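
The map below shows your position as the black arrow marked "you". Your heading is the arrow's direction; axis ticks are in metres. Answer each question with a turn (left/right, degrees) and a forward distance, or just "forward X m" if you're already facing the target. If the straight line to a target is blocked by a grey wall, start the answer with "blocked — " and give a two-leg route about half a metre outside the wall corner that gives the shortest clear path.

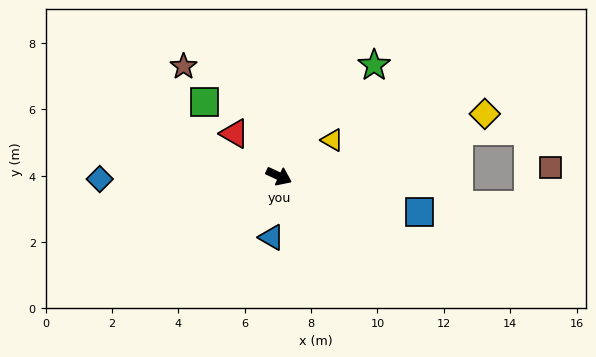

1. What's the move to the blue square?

turn left 11°, forward 4.4 m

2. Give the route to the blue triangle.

turn right 72°, forward 1.9 m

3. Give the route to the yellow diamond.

turn left 42°, forward 6.5 m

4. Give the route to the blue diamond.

turn right 154°, forward 5.4 m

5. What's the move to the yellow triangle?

turn left 59°, forward 1.9 m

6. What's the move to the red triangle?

turn left 161°, forward 1.9 m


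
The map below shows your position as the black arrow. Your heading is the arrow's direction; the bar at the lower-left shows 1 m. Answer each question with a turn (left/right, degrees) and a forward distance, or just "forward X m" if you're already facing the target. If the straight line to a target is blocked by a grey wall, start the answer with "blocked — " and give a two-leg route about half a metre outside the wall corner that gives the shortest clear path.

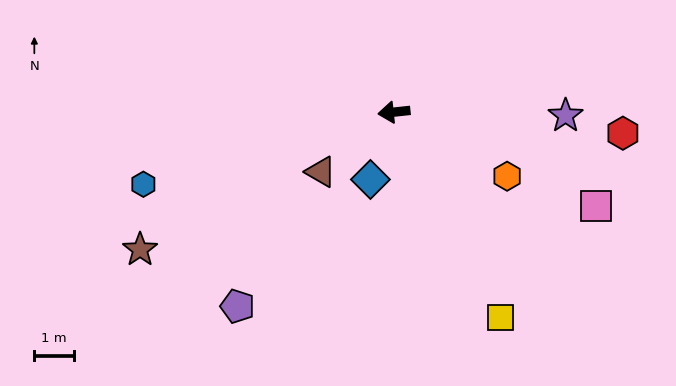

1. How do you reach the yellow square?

turn left 111°, forward 5.9 m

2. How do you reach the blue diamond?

turn left 65°, forward 1.8 m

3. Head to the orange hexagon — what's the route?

turn left 144°, forward 3.3 m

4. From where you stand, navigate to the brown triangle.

turn left 33°, forward 2.4 m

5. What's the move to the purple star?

turn left 173°, forward 4.3 m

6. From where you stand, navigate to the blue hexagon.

turn left 10°, forward 6.6 m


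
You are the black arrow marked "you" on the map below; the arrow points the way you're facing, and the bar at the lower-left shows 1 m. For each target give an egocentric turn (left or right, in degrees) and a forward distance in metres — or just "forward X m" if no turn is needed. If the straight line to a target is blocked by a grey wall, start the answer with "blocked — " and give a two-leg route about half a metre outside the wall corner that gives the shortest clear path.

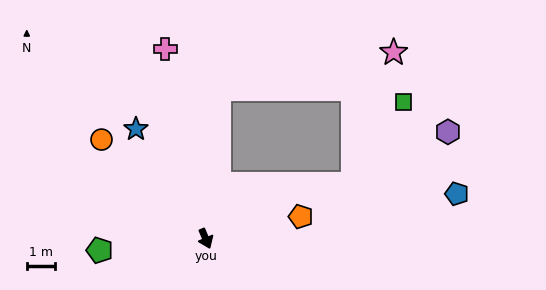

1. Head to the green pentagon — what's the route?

turn right 107°, forward 3.8 m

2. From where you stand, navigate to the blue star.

turn right 171°, forward 4.6 m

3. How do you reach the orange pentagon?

turn left 80°, forward 3.5 m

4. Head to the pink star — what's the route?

blocked — turn left 152°, forward 5.4 m, then turn right 73°, forward 6.4 m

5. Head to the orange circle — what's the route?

turn right 157°, forward 5.1 m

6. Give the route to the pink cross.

turn left 169°, forward 6.9 m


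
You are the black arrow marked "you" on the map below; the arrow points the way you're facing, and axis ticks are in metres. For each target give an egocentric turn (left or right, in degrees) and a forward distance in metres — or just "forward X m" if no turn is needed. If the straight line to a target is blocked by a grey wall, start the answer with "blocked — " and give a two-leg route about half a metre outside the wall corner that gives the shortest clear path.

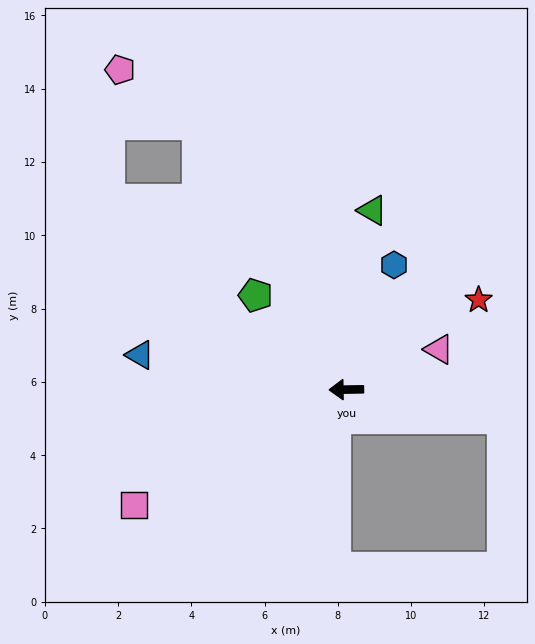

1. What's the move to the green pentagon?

turn right 47°, forward 3.6 m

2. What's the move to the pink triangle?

turn right 157°, forward 2.8 m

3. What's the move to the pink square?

turn left 28°, forward 6.6 m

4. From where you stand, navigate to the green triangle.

turn right 99°, forward 4.9 m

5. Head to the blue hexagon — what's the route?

turn right 112°, forward 3.6 m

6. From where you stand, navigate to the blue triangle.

turn right 10°, forward 5.7 m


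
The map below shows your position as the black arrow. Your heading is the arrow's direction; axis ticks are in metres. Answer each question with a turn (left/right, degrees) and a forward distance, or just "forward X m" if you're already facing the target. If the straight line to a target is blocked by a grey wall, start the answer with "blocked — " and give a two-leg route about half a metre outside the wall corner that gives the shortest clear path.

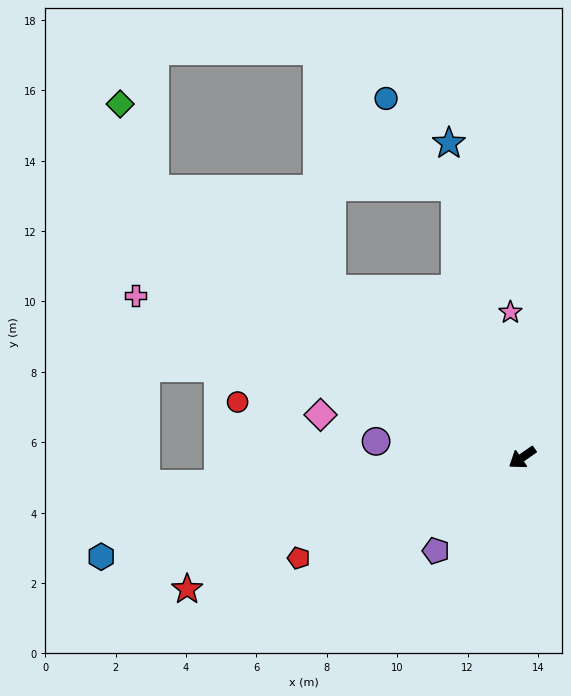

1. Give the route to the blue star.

turn right 112°, forward 9.2 m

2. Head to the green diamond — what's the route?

blocked — turn right 71°, forward 12.9 m, then turn right 32°, forward 2.6 m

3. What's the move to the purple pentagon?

turn left 12°, forward 3.6 m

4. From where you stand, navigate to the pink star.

turn right 120°, forward 4.1 m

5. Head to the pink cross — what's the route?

turn right 58°, forward 11.9 m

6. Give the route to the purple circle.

turn right 41°, forward 4.2 m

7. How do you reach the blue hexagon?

turn right 22°, forward 12.3 m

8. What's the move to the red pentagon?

turn right 11°, forward 7.0 m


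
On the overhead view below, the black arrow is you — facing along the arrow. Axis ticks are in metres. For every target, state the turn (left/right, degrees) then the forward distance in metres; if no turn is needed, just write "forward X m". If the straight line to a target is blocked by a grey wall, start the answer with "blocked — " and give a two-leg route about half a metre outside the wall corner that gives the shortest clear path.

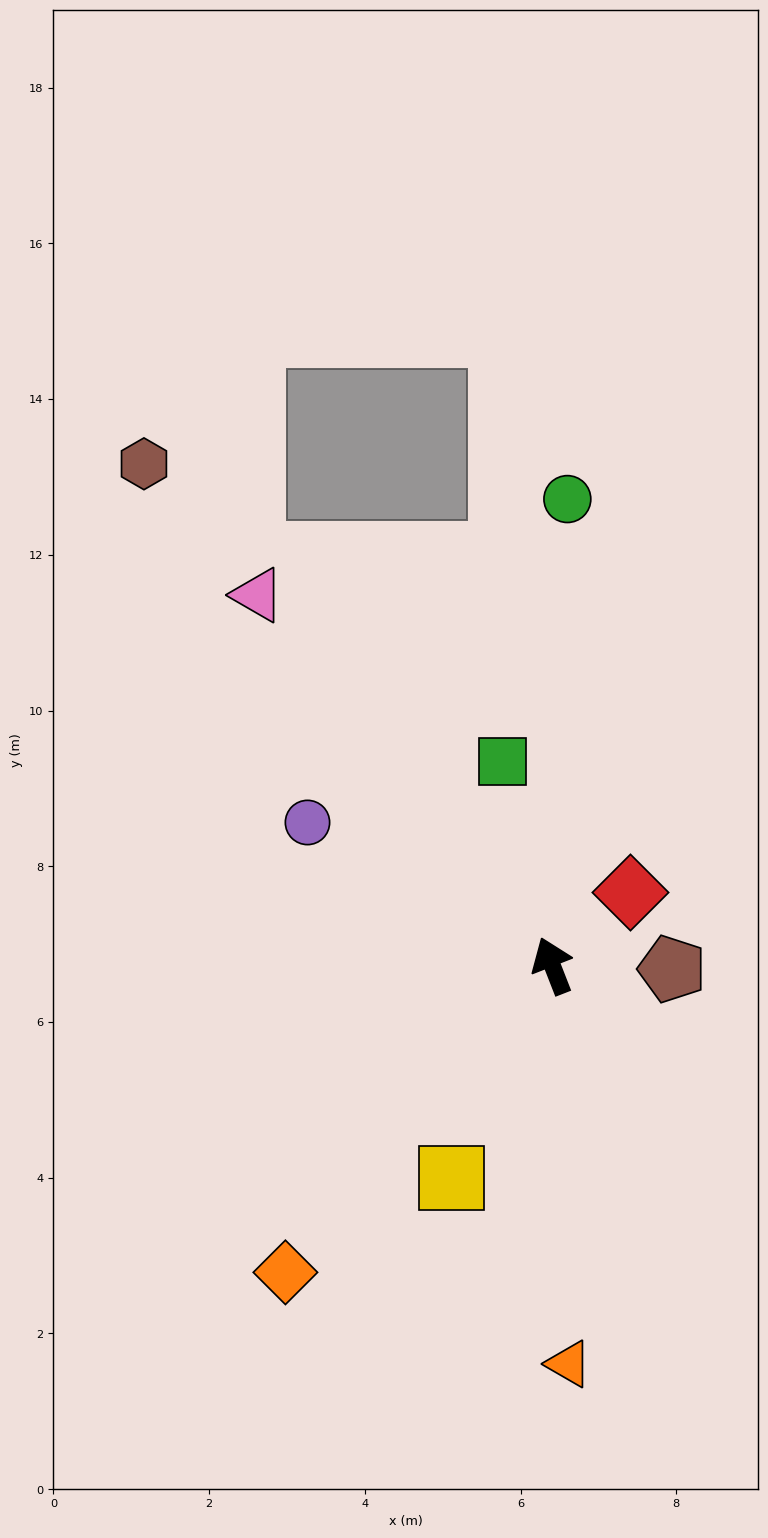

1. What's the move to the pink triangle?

turn left 17°, forward 6.1 m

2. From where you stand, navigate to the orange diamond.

turn left 118°, forward 5.2 m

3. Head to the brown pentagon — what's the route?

turn right 113°, forward 1.5 m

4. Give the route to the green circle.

turn right 23°, forward 6.0 m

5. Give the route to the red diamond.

turn right 68°, forward 1.4 m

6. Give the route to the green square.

turn right 8°, forward 2.7 m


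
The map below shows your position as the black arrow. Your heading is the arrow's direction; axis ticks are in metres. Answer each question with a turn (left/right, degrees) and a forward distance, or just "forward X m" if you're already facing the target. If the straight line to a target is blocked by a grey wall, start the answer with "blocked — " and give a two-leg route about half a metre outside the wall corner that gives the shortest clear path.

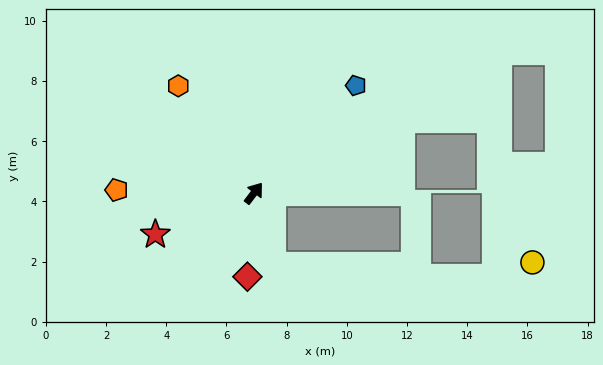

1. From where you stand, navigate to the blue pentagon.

turn right 6°, forward 4.9 m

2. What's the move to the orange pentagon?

turn left 126°, forward 4.6 m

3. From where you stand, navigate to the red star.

turn left 150°, forward 3.6 m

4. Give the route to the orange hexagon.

turn left 73°, forward 4.4 m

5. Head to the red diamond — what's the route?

turn right 147°, forward 2.8 m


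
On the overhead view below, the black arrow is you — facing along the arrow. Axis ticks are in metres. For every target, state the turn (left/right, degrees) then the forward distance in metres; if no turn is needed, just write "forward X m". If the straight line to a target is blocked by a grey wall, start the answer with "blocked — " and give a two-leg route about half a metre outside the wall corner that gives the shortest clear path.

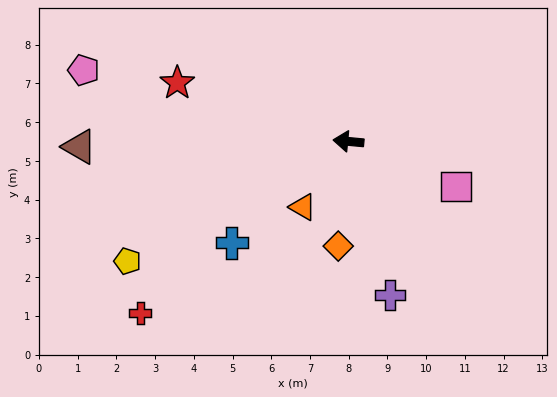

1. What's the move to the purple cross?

turn left 111°, forward 4.1 m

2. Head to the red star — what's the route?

turn right 14°, forward 4.7 m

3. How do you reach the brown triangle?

turn left 7°, forward 6.9 m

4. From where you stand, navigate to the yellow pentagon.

turn left 34°, forward 6.5 m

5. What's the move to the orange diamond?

turn left 90°, forward 2.7 m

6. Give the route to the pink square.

turn left 163°, forward 3.0 m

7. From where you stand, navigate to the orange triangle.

turn left 61°, forward 2.1 m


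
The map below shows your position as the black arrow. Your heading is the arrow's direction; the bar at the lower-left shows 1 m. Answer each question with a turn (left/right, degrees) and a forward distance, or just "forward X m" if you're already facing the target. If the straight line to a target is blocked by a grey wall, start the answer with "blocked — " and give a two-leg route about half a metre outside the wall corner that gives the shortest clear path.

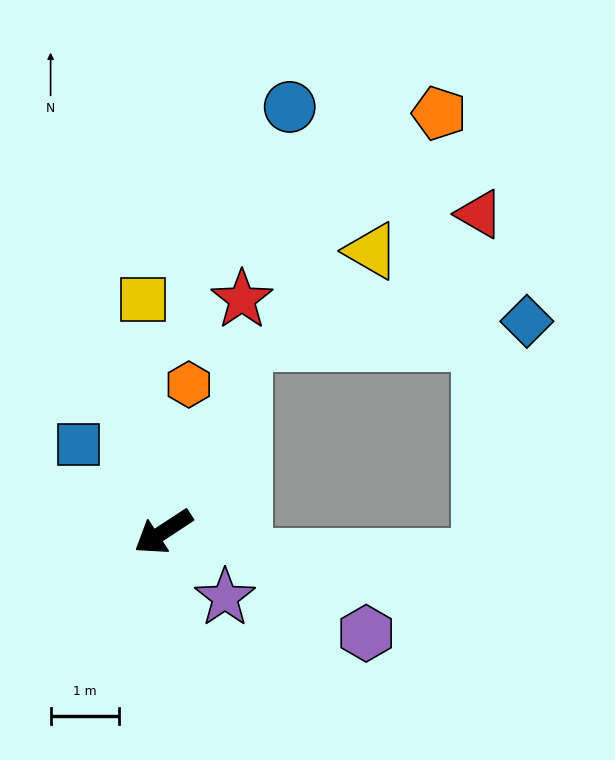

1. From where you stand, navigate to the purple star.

turn left 100°, forward 1.3 m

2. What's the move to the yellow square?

turn right 118°, forward 3.4 m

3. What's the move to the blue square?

turn right 79°, forward 1.8 m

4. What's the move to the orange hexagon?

turn right 133°, forward 2.2 m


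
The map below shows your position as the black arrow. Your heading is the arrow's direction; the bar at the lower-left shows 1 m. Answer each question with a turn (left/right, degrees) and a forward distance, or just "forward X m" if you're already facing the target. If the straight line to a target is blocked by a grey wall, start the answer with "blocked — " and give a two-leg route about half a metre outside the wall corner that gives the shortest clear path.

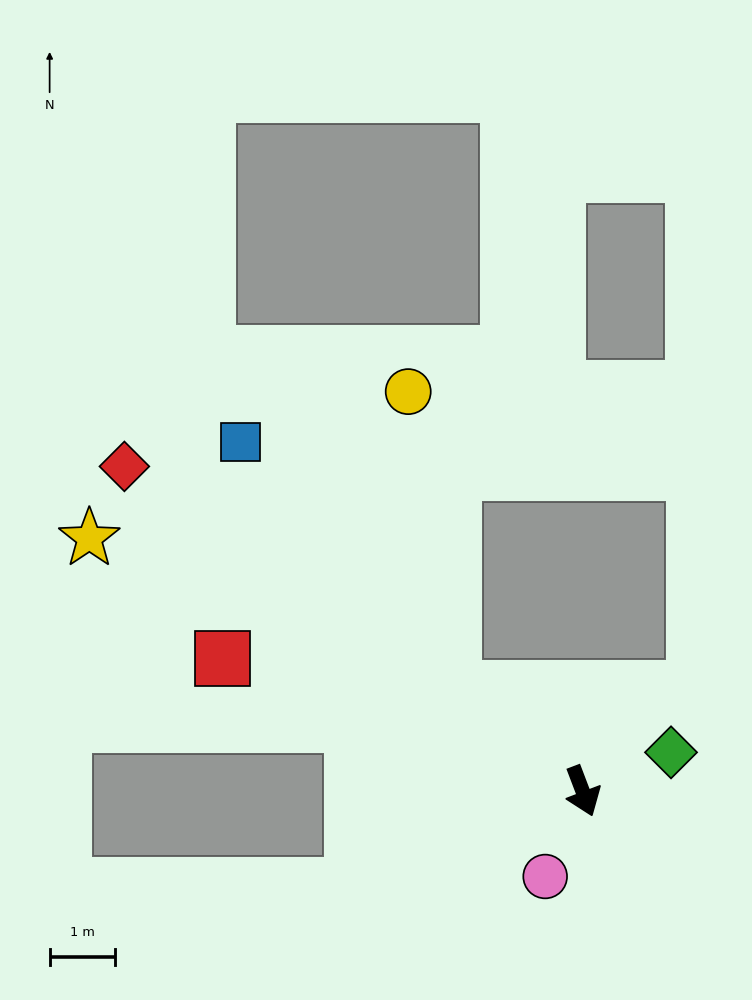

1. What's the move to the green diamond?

turn left 93°, forward 1.5 m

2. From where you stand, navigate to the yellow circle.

blocked — turn right 149°, forward 2.5 m, then turn right 43°, forward 4.6 m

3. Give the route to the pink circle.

turn right 45°, forward 1.4 m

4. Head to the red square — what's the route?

turn right 131°, forward 5.8 m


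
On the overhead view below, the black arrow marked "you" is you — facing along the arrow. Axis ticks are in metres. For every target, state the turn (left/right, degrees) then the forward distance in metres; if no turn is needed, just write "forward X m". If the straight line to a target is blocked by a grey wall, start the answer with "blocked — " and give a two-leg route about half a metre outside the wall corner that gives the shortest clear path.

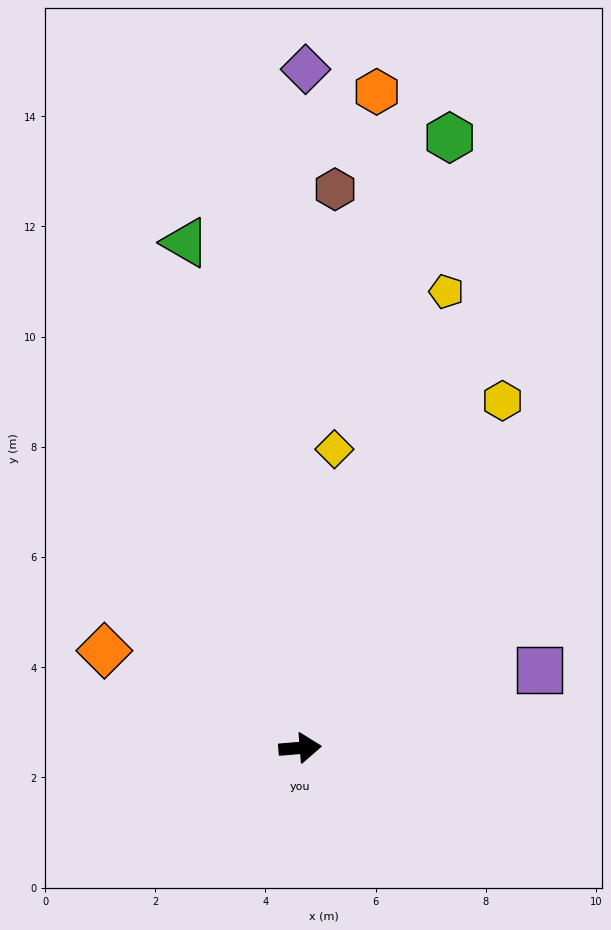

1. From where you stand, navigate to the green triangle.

turn left 98°, forward 9.4 m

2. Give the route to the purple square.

turn left 13°, forward 4.6 m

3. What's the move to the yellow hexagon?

turn left 55°, forward 7.3 m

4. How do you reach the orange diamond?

turn left 149°, forward 4.0 m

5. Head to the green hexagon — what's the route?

turn left 72°, forward 11.4 m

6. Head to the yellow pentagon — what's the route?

turn left 68°, forward 8.7 m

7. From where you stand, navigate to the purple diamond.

turn left 85°, forward 12.3 m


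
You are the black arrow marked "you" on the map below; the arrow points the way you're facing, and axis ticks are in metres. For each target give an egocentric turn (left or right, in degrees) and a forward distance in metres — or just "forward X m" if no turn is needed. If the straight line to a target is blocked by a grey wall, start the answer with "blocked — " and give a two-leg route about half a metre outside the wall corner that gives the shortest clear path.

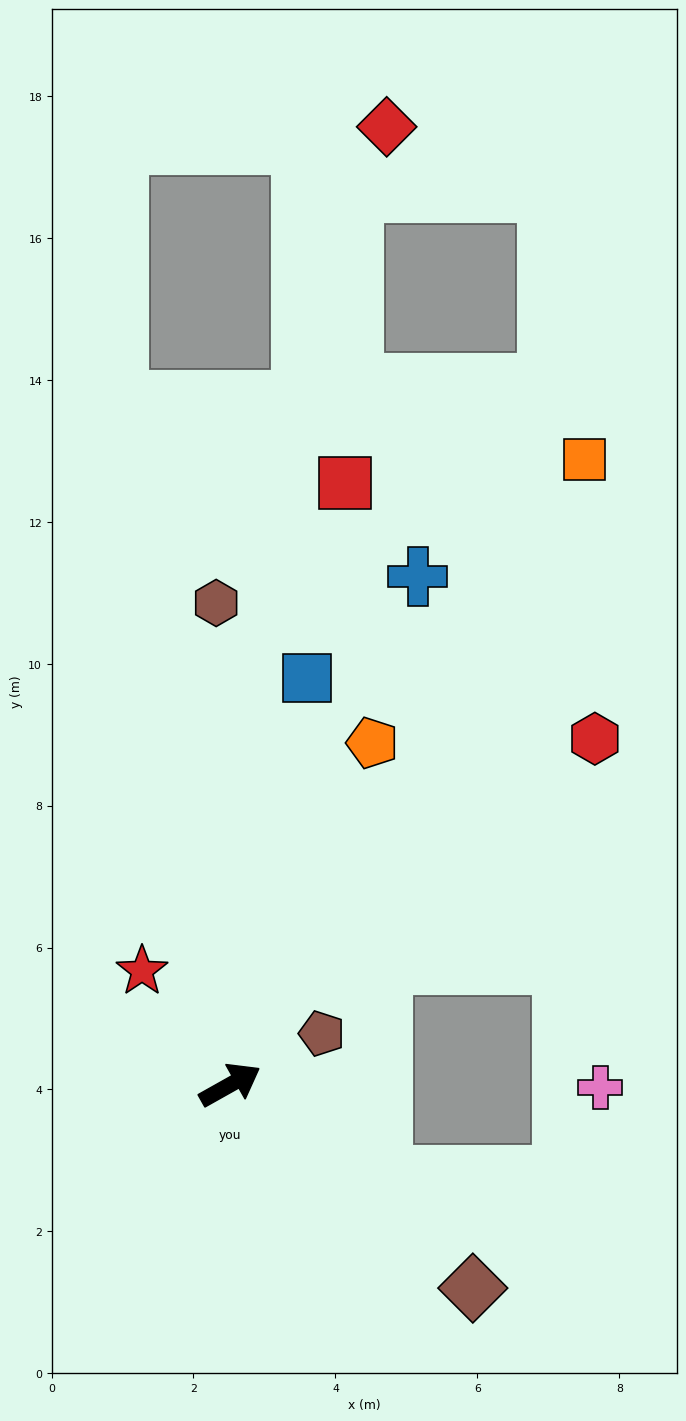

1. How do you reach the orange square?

turn left 31°, forward 10.1 m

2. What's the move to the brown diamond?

turn right 69°, forward 4.5 m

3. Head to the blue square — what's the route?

turn left 50°, forward 5.8 m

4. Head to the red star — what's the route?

turn left 98°, forward 2.0 m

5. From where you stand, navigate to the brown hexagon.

turn left 62°, forward 6.8 m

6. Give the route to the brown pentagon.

forward 1.5 m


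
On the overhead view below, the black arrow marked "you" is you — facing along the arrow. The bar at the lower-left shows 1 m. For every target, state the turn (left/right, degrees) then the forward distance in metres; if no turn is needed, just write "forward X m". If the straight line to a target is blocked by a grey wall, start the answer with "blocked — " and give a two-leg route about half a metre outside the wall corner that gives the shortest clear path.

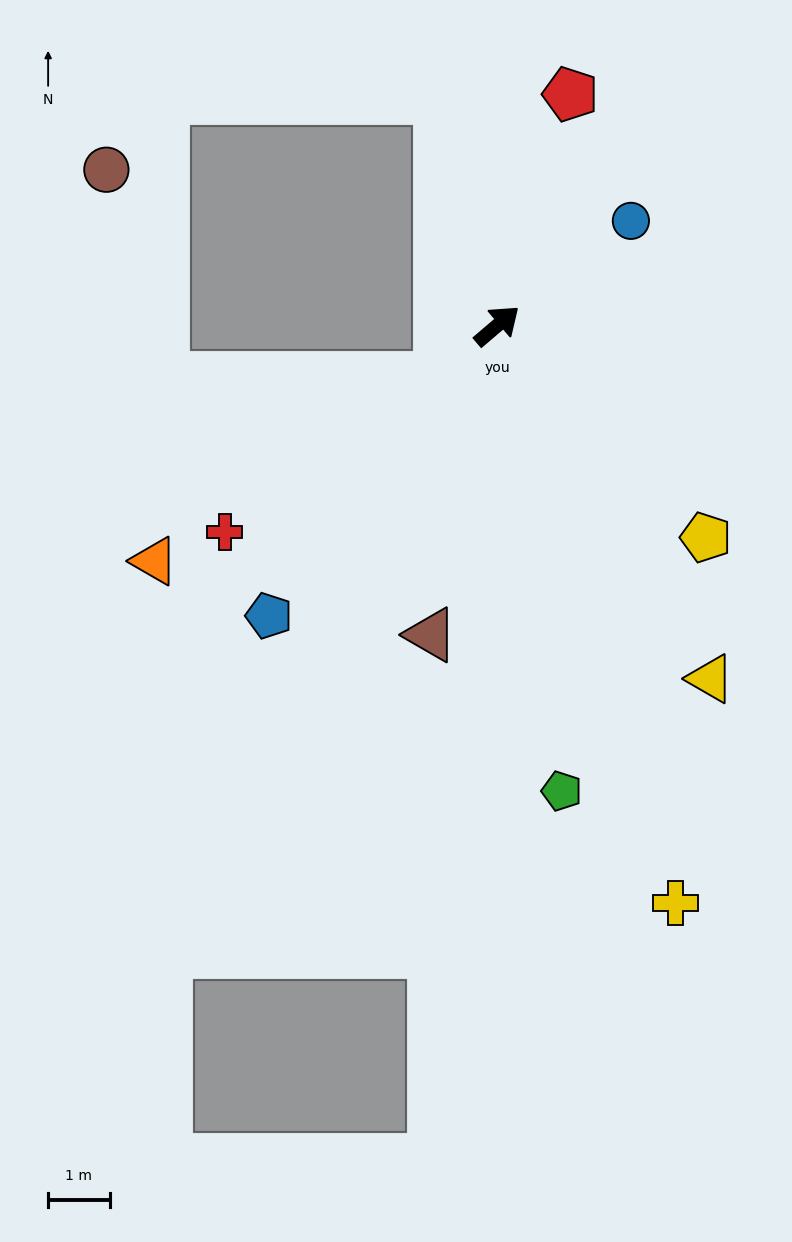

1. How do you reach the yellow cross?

turn right 113°, forward 9.8 m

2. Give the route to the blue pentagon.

turn right 169°, forward 6.0 m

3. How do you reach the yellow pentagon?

turn right 86°, forward 4.8 m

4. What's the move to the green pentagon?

turn right 123°, forward 7.6 m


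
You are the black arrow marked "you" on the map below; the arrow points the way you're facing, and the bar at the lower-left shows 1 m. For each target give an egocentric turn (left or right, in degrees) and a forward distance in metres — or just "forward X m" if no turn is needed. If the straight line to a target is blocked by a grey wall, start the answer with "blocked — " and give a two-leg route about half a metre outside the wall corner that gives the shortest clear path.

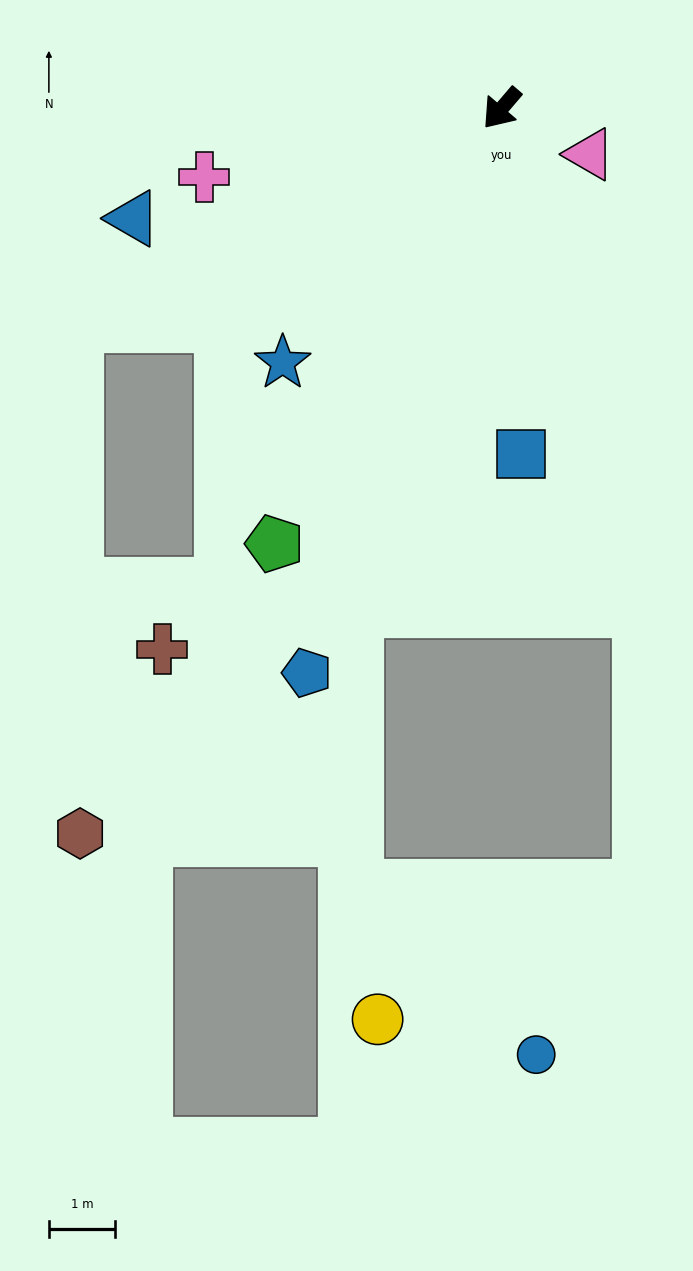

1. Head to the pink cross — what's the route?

turn right 37°, forward 4.6 m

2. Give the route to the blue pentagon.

turn left 21°, forward 9.1 m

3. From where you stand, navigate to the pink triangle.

turn left 103°, forward 1.5 m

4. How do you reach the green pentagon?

turn left 13°, forward 7.4 m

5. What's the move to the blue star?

forward 5.1 m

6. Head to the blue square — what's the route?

turn left 44°, forward 5.2 m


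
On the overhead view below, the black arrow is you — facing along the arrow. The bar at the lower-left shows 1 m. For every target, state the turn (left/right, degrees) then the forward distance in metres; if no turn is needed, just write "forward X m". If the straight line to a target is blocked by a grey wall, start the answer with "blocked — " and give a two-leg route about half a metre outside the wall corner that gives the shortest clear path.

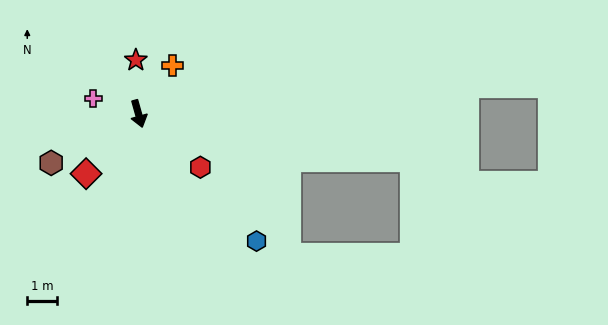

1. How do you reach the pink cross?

turn right 124°, forward 1.6 m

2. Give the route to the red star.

turn left 167°, forward 1.8 m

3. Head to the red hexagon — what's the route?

turn left 33°, forward 2.7 m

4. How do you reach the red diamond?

turn right 57°, forward 2.7 m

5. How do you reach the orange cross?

turn left 129°, forward 2.0 m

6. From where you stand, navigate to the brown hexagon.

turn right 76°, forward 3.3 m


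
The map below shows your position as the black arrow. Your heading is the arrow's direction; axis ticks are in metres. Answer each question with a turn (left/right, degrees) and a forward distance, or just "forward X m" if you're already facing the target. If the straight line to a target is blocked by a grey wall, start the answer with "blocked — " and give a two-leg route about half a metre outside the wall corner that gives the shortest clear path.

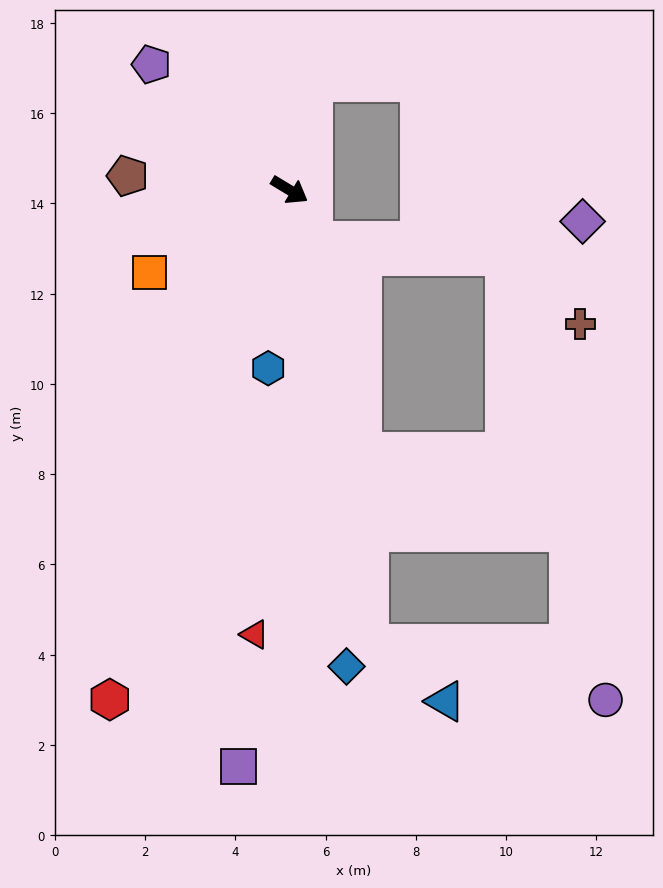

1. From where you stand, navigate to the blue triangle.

blocked — turn right 49°, forward 10.2 m, then turn left 43°, forward 2.1 m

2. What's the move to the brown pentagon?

turn right 154°, forward 3.6 m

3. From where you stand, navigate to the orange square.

turn right 118°, forward 3.6 m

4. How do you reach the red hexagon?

turn right 78°, forward 12.0 m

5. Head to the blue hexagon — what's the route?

turn right 66°, forward 4.0 m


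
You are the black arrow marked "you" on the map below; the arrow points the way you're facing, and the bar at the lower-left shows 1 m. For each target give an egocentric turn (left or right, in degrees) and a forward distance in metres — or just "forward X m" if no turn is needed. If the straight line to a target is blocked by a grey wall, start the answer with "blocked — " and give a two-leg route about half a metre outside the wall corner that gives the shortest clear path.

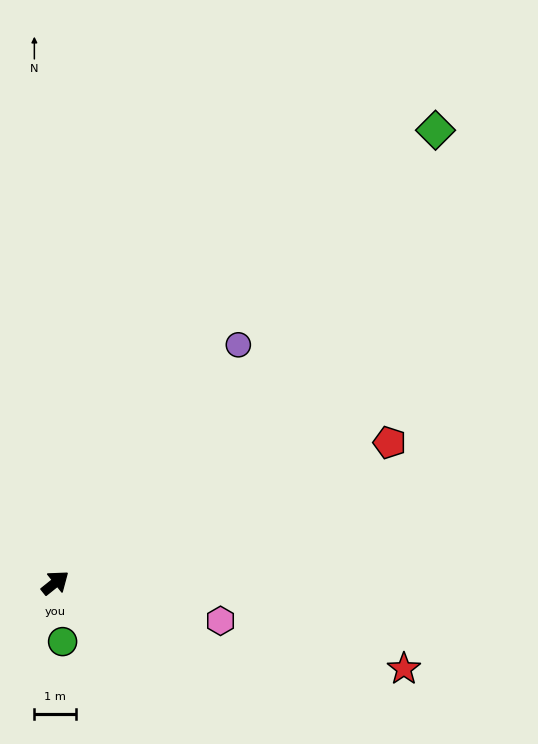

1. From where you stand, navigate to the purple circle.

turn left 14°, forward 7.1 m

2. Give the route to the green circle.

turn right 122°, forward 1.4 m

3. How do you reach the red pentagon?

turn right 16°, forward 8.6 m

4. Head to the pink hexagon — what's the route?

turn right 52°, forward 4.0 m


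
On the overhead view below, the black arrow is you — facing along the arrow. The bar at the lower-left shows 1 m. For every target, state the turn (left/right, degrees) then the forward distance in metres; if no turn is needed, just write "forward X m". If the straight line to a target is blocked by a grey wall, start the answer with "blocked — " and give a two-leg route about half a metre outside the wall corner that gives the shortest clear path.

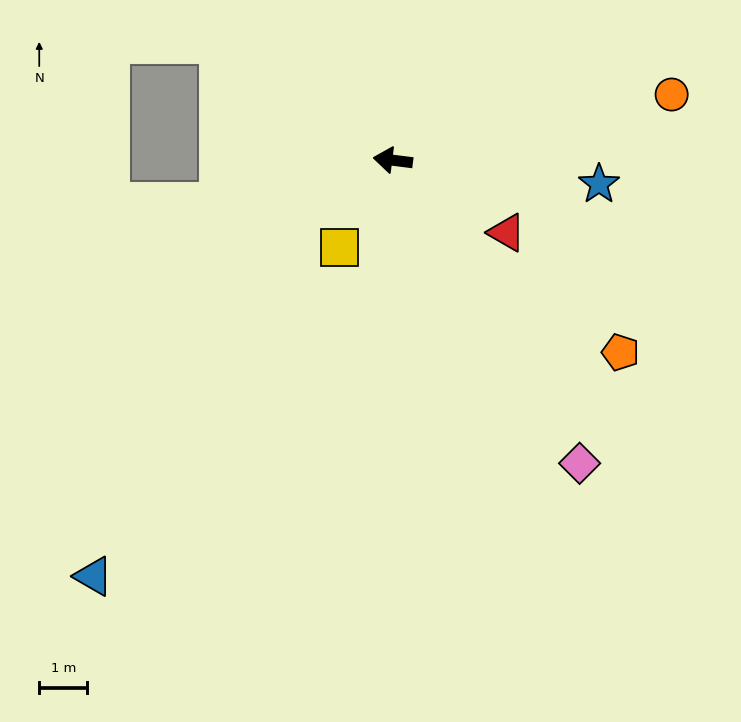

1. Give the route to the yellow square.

turn left 66°, forward 2.1 m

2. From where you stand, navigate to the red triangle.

turn left 155°, forward 2.8 m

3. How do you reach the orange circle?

turn right 160°, forward 6.0 m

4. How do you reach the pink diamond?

turn left 129°, forward 7.4 m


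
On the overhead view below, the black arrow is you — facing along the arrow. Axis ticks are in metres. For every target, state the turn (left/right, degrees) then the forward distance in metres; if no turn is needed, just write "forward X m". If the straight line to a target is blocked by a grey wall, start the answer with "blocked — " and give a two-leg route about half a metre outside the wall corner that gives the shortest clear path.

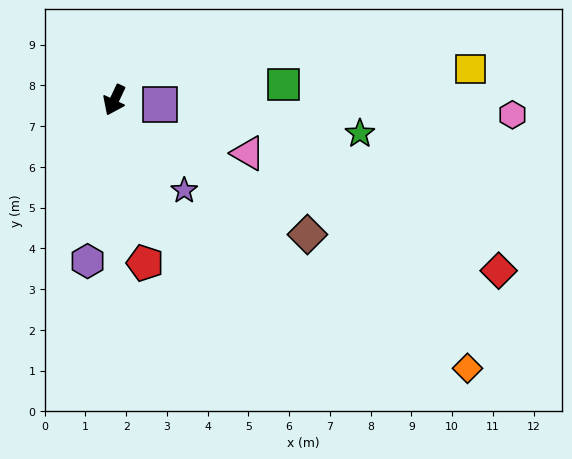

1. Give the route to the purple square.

turn left 109°, forward 1.1 m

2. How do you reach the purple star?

turn left 63°, forward 2.8 m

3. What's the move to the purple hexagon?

turn left 16°, forward 4.0 m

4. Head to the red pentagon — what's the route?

turn left 36°, forward 4.1 m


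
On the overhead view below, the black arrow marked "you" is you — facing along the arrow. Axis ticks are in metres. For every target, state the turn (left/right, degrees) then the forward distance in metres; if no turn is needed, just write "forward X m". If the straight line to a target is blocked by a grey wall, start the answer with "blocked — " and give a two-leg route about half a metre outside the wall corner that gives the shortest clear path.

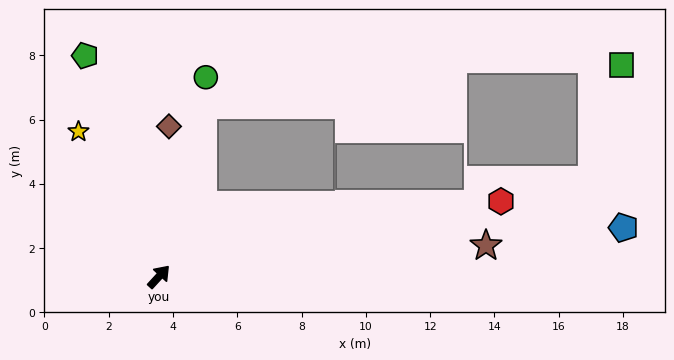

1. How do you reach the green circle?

turn left 29°, forward 6.4 m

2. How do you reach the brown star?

turn right 42°, forward 10.2 m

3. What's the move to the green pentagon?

turn left 61°, forward 7.2 m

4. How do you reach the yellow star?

turn left 72°, forward 5.2 m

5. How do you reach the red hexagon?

turn right 35°, forward 10.9 m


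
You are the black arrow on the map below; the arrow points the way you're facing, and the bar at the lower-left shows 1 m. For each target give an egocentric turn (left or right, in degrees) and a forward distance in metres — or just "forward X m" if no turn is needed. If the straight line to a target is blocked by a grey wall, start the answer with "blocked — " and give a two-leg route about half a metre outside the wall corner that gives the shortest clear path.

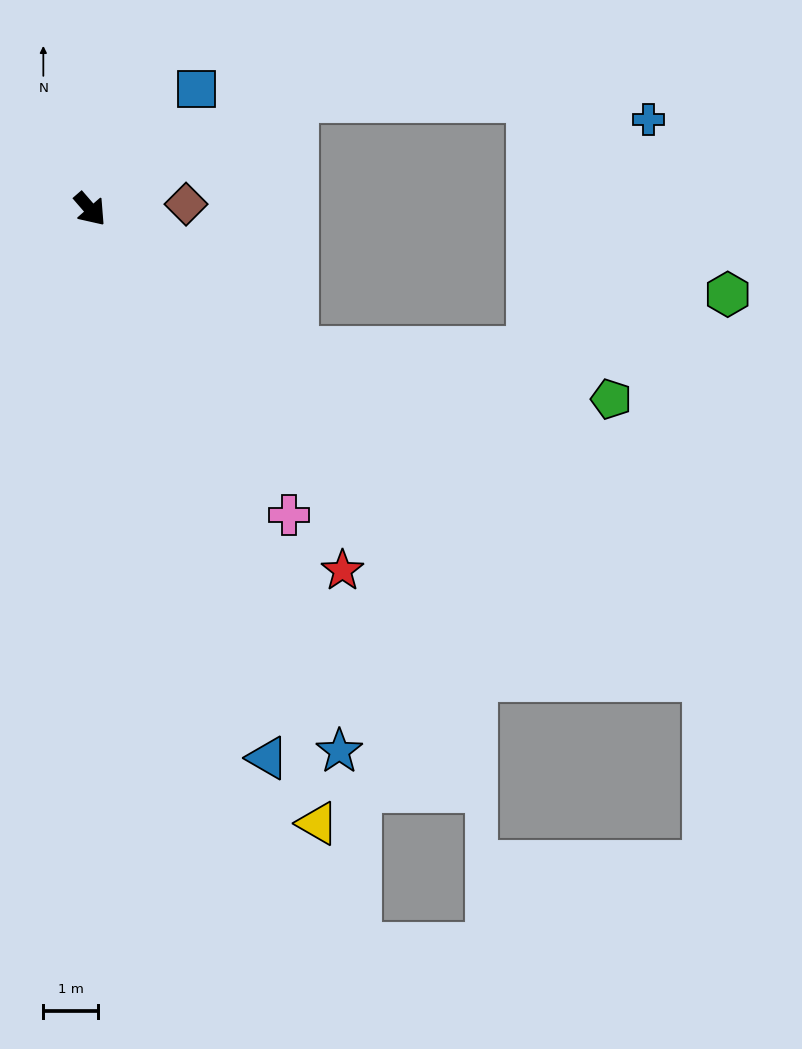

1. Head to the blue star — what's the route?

turn right 16°, forward 11.0 m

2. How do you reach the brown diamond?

turn left 52°, forward 1.8 m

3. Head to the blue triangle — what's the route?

turn right 23°, forward 10.6 m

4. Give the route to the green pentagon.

blocked — turn left 15°, forward 4.6 m, then turn left 25°, forward 5.9 m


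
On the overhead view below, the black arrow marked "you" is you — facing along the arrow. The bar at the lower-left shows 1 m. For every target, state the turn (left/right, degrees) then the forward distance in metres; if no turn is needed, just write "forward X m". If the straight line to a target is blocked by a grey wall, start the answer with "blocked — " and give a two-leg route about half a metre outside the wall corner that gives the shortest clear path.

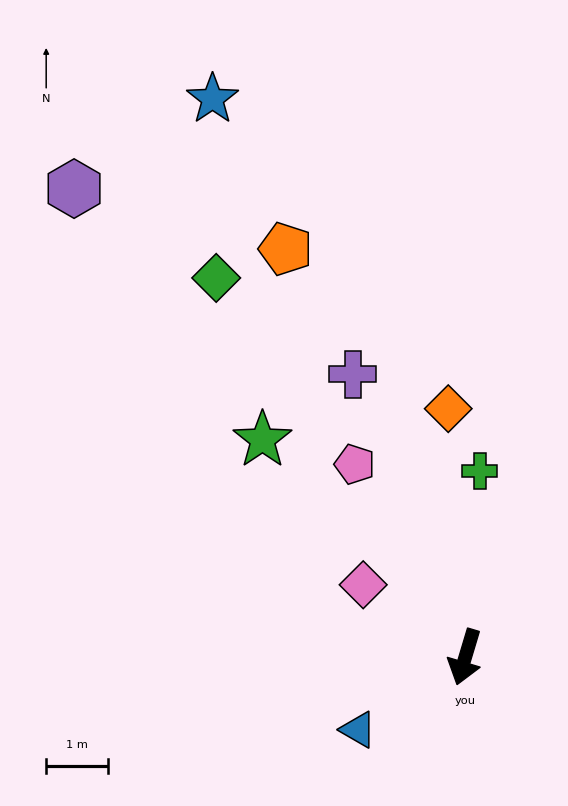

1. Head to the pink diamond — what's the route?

turn right 109°, forward 2.0 m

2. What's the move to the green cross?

turn right 168°, forward 3.0 m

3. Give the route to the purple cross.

turn right 142°, forward 4.9 m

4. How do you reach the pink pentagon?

turn right 134°, forward 3.6 m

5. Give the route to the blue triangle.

turn right 39°, forward 2.1 m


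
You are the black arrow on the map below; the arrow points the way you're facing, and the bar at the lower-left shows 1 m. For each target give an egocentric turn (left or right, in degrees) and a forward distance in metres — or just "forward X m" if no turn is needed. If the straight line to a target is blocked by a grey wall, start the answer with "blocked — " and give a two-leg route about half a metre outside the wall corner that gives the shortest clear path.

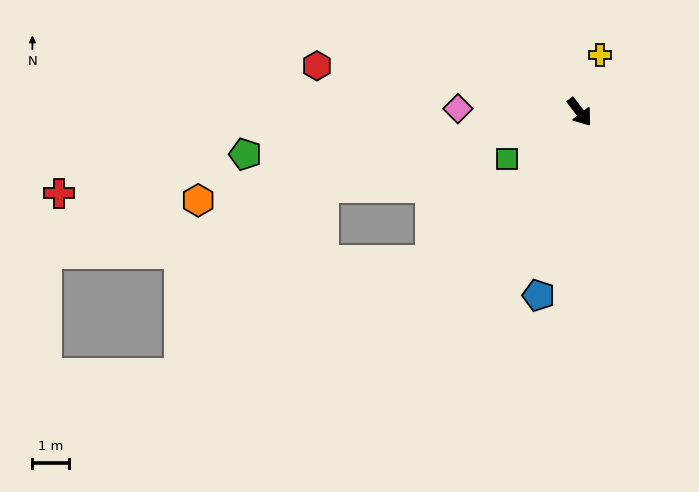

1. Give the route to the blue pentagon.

turn right 50°, forward 5.2 m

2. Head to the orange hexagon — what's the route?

turn right 114°, forward 10.7 m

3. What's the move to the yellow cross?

turn left 123°, forward 1.7 m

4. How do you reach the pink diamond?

turn right 129°, forward 3.3 m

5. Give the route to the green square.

turn right 94°, forward 2.4 m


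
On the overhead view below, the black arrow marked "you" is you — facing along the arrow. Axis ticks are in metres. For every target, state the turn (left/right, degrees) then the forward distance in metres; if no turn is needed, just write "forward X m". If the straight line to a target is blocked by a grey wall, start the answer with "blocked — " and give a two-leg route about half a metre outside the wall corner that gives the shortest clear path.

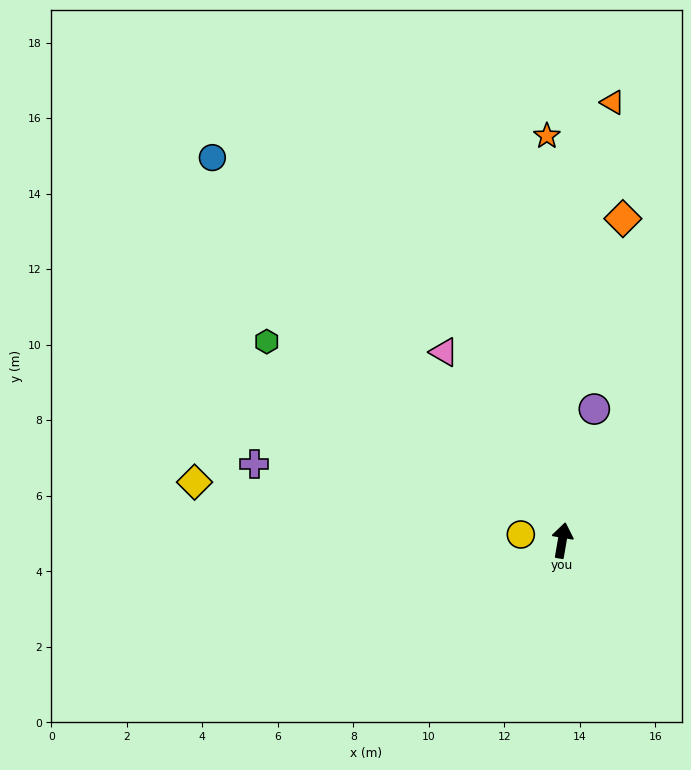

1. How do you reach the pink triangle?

turn left 42°, forward 5.9 m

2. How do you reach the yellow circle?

turn left 92°, forward 1.1 m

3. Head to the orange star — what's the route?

turn left 12°, forward 10.7 m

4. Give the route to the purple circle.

turn right 4°, forward 3.6 m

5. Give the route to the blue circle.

turn left 52°, forward 13.7 m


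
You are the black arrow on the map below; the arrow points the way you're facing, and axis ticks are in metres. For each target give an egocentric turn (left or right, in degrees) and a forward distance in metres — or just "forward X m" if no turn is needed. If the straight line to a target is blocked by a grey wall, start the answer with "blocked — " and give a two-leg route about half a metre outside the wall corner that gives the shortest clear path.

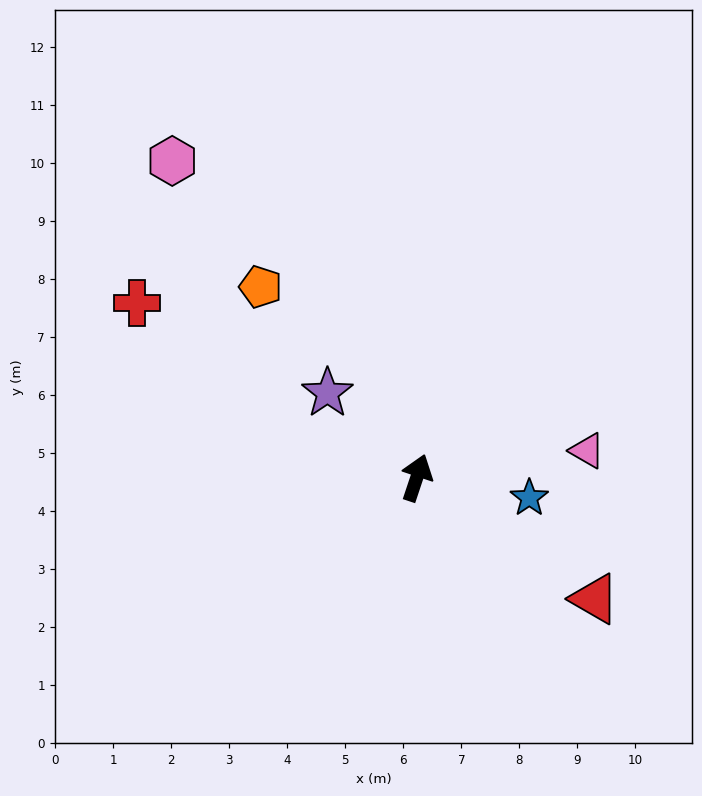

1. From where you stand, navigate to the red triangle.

turn right 106°, forward 3.7 m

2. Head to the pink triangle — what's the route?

turn right 63°, forward 3.0 m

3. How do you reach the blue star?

turn right 82°, forward 2.0 m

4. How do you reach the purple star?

turn left 65°, forward 2.1 m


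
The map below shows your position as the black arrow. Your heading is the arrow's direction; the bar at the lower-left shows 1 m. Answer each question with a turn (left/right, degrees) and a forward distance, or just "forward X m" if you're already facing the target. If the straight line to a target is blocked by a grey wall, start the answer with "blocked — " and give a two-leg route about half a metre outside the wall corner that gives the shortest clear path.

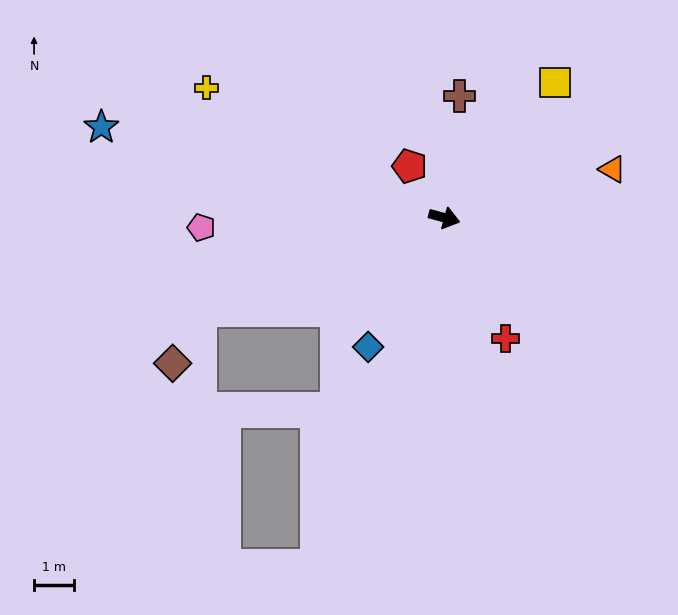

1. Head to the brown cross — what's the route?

turn left 98°, forward 3.1 m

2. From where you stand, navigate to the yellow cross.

turn left 167°, forward 6.8 m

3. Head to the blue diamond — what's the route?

turn right 105°, forward 3.7 m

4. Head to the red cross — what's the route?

turn right 48°, forward 3.4 m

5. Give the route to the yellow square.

turn left 66°, forward 4.4 m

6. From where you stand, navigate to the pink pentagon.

turn right 162°, forward 6.1 m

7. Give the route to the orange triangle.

turn left 32°, forward 4.4 m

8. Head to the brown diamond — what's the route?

blocked — turn right 144°, forward 6.5 m, then turn left 43°, forward 1.5 m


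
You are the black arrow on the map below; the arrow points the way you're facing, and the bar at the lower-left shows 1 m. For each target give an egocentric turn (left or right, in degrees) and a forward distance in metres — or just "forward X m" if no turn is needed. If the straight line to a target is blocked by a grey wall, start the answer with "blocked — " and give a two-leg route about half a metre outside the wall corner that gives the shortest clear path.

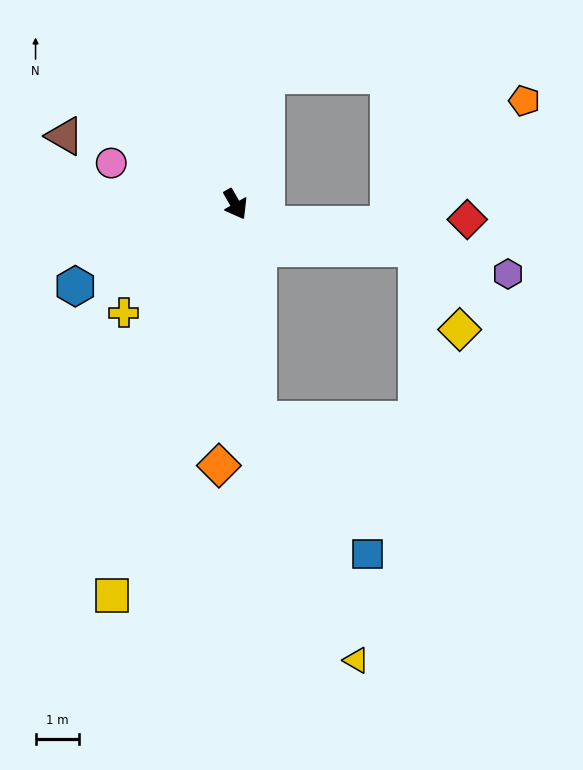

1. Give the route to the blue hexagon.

turn right 93°, forward 4.1 m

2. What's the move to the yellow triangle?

blocked — turn right 24°, forward 4.9 m, then turn left 16°, forward 5.9 m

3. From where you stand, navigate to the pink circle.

turn right 138°, forward 3.0 m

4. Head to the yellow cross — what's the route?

turn right 76°, forward 3.6 m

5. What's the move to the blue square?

blocked — turn right 24°, forward 4.9 m, then turn left 33°, forward 4.0 m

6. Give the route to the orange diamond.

turn right 34°, forward 6.0 m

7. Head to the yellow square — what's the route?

turn right 47°, forward 9.4 m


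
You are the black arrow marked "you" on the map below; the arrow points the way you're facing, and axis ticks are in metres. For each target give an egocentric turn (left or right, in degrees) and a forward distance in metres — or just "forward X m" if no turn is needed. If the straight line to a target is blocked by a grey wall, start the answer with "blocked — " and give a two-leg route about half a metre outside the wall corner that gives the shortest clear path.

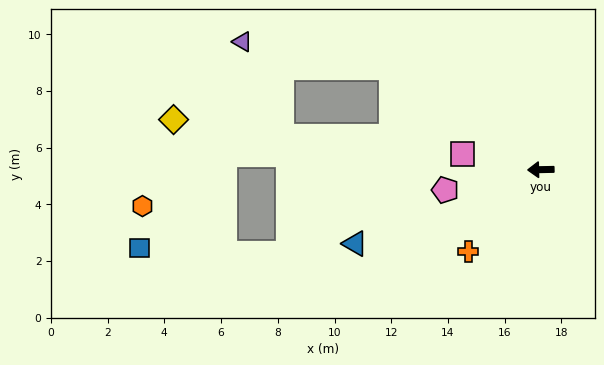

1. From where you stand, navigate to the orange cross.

turn left 47°, forward 3.9 m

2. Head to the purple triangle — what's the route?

blocked — turn right 35°, forward 6.4 m, then turn left 24°, forward 5.3 m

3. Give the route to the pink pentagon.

turn left 11°, forward 3.4 m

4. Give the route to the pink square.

turn right 13°, forward 2.8 m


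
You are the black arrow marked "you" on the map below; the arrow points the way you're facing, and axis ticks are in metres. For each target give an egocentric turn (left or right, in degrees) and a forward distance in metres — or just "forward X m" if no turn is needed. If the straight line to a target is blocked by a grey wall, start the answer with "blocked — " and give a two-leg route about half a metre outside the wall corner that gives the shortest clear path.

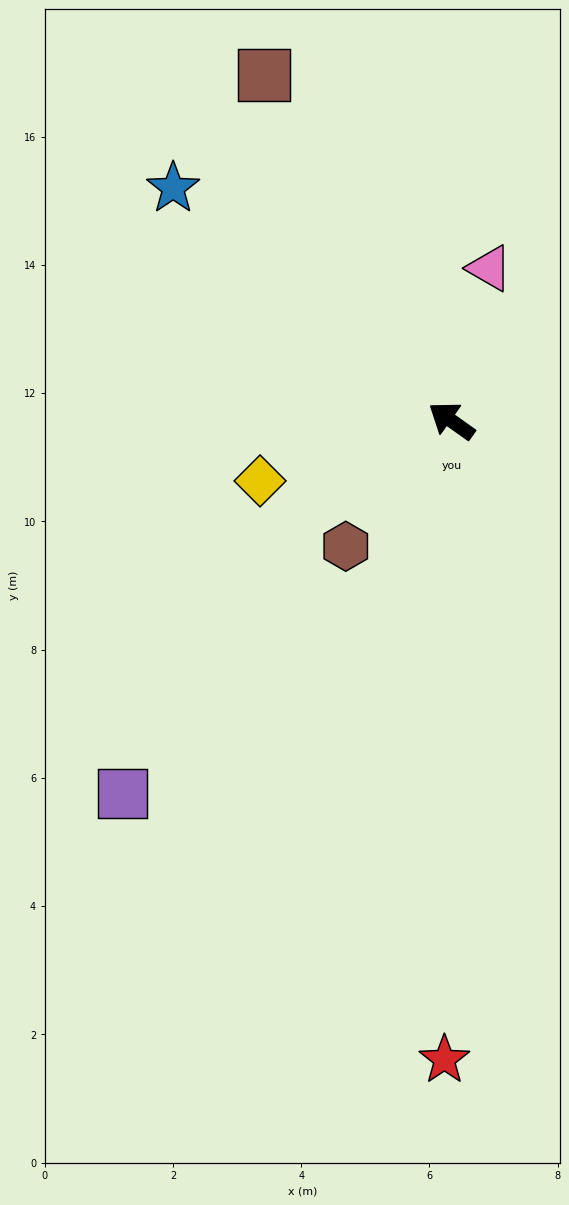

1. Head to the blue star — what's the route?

turn right 4°, forward 5.7 m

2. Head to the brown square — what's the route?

turn right 26°, forward 6.1 m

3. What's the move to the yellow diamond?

turn left 53°, forward 3.1 m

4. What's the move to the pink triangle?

turn right 69°, forward 2.5 m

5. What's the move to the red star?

turn left 125°, forward 10.0 m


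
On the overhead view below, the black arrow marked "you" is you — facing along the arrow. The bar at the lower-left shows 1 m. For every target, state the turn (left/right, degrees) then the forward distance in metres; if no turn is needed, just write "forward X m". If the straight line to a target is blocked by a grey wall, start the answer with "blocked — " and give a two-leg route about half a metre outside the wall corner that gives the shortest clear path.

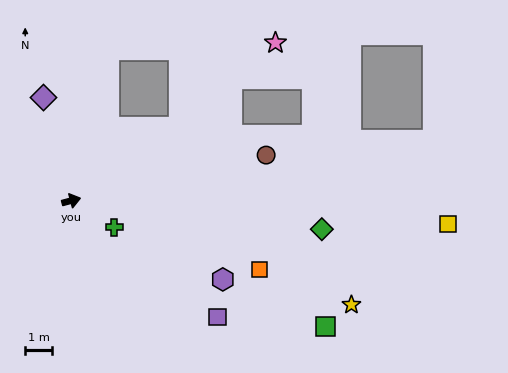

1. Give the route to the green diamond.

turn right 21°, forward 9.4 m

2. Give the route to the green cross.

turn right 47°, forward 1.9 m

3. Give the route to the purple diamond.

turn left 90°, forward 4.0 m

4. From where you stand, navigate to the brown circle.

forward 7.5 m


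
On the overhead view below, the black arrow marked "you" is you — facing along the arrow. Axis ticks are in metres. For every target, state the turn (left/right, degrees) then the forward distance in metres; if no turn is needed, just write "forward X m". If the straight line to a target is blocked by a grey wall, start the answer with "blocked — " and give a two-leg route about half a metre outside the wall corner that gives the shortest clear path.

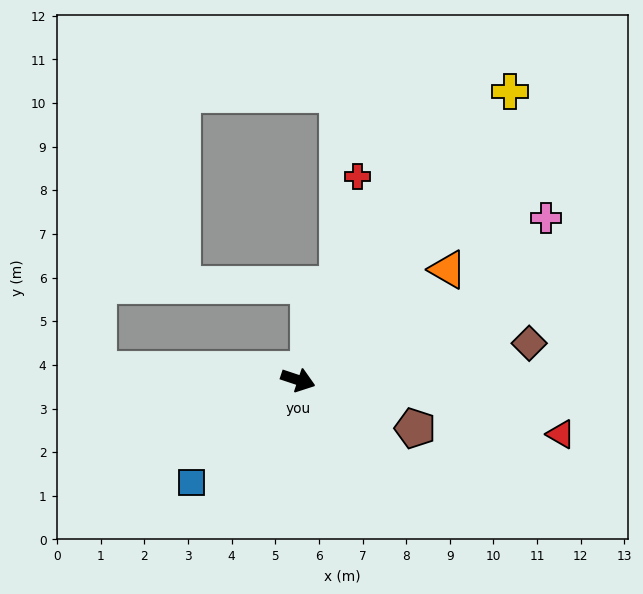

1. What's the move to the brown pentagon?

turn right 4°, forward 2.9 m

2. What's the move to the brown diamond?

turn left 27°, forward 5.4 m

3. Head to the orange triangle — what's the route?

turn left 55°, forward 4.3 m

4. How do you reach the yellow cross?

turn left 72°, forward 8.2 m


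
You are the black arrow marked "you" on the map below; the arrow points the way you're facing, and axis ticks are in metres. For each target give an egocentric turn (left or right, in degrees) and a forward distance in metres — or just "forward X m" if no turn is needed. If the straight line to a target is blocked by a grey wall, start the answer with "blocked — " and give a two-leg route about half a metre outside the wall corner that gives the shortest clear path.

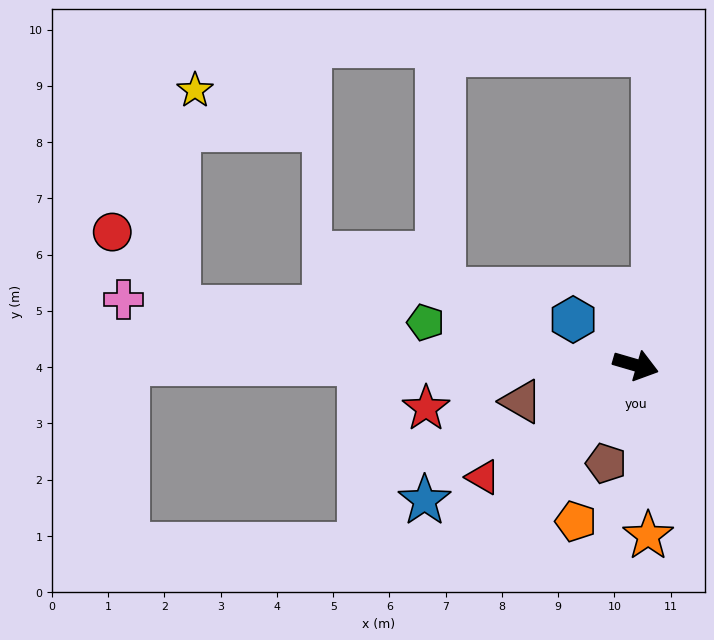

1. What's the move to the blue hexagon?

turn left 160°, forward 1.4 m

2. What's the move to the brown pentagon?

turn right 91°, forward 1.8 m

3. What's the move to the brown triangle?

turn right 146°, forward 2.1 m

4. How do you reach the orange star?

turn right 70°, forward 3.0 m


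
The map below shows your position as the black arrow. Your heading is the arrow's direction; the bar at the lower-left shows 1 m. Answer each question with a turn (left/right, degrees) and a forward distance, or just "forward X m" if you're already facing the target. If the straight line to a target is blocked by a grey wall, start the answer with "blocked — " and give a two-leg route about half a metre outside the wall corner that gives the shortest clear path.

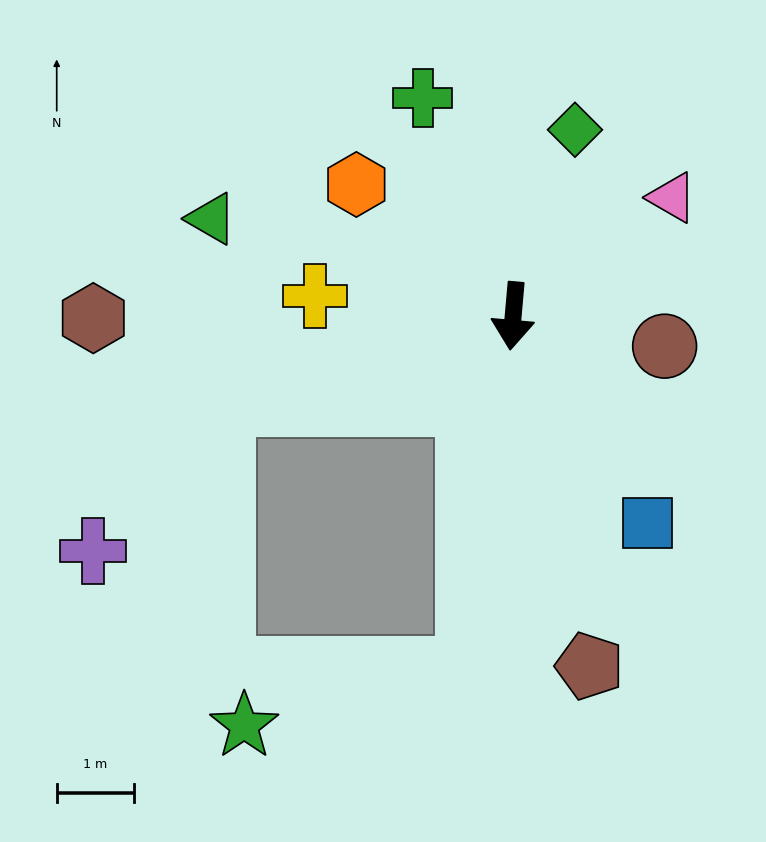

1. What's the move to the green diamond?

turn left 167°, forward 2.5 m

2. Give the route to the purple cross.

blocked — turn right 68°, forward 3.9 m, then turn left 32°, forward 2.5 m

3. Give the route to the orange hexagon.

turn right 125°, forward 2.6 m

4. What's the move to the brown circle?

turn left 84°, forward 2.0 m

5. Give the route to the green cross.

turn right 152°, forward 3.0 m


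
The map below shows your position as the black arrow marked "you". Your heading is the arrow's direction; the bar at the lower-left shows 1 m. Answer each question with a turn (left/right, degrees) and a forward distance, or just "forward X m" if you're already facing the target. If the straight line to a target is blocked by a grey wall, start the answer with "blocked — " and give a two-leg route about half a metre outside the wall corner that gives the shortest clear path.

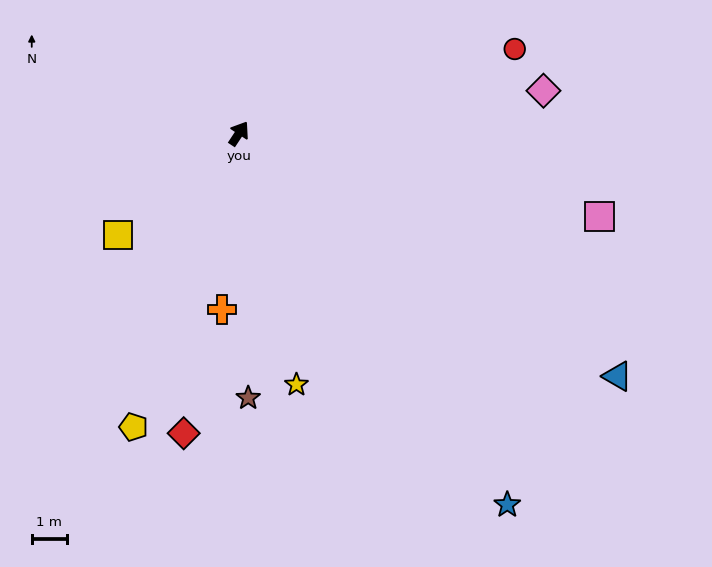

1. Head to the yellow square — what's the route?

turn left 163°, forward 4.5 m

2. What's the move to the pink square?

turn right 70°, forward 10.6 m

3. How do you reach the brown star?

turn right 145°, forward 7.6 m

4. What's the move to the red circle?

turn right 40°, forward 8.2 m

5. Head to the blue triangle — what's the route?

turn right 89°, forward 12.9 m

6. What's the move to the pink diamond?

turn right 49°, forward 8.8 m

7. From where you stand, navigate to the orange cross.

turn right 152°, forward 5.1 m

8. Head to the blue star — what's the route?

turn right 111°, forward 13.1 m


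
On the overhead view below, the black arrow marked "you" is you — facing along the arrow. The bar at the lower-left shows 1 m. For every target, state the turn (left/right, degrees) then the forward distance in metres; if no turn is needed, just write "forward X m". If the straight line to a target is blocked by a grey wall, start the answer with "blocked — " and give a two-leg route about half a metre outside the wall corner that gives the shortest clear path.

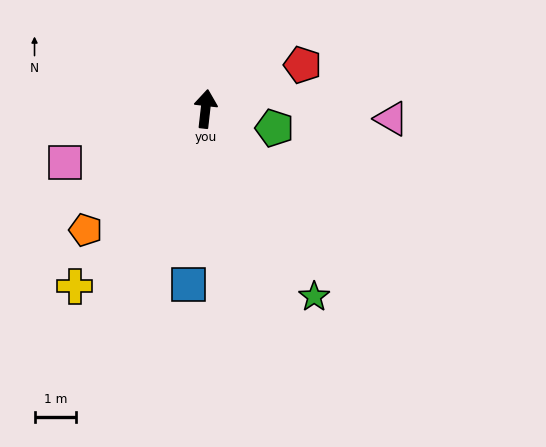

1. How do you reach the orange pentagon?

turn left 142°, forward 4.1 m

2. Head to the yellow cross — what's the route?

turn left 150°, forward 5.3 m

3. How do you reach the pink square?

turn left 117°, forward 3.6 m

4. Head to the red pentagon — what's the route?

turn right 59°, forward 2.6 m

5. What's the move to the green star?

turn right 143°, forward 5.2 m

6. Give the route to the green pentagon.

turn right 99°, forward 1.7 m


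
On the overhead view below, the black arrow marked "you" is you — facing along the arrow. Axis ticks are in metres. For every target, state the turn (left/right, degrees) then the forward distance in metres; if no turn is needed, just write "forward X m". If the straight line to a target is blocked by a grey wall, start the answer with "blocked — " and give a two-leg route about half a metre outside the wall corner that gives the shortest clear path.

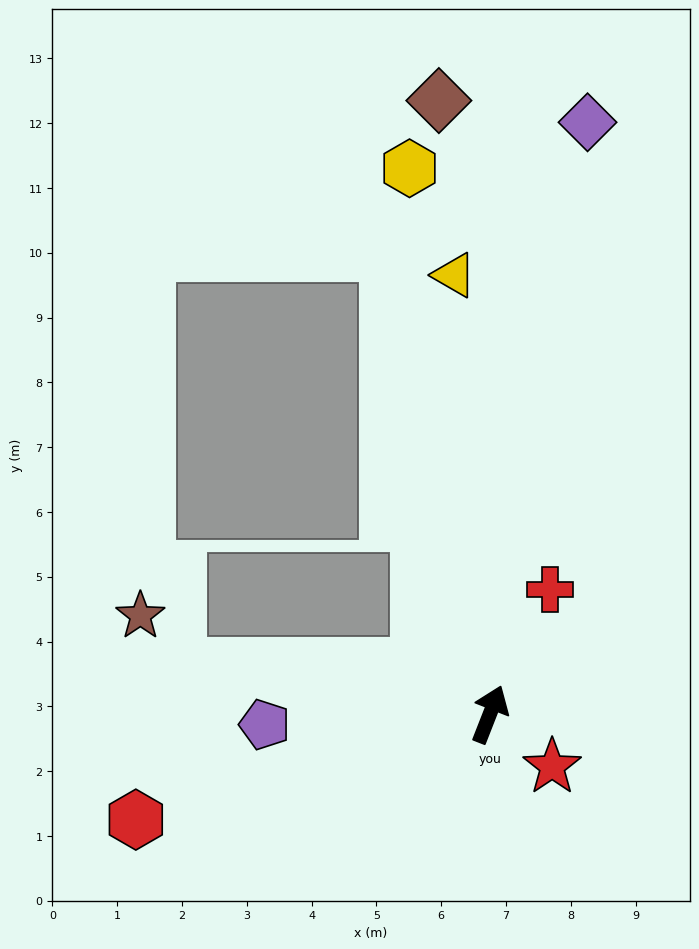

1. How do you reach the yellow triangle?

turn left 26°, forward 6.8 m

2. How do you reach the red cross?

turn right 4°, forward 2.1 m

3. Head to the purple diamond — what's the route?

turn left 12°, forward 9.3 m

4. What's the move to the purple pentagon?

turn left 114°, forward 3.5 m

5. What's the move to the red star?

turn right 109°, forward 1.3 m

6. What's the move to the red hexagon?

turn left 128°, forward 5.7 m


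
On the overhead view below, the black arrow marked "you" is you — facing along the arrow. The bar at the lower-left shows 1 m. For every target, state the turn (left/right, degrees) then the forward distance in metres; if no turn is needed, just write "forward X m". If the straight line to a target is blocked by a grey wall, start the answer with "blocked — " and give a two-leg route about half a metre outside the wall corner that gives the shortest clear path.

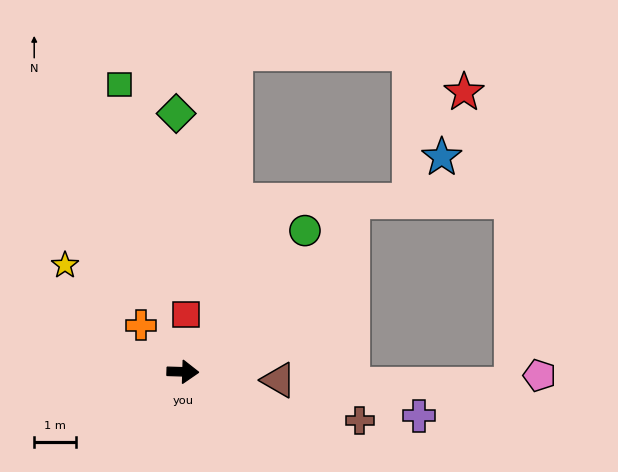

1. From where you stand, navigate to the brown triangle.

turn right 3°, forward 2.3 m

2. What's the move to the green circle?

turn left 51°, forward 4.5 m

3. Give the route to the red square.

turn left 89°, forward 1.4 m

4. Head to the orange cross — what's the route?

turn left 134°, forward 1.5 m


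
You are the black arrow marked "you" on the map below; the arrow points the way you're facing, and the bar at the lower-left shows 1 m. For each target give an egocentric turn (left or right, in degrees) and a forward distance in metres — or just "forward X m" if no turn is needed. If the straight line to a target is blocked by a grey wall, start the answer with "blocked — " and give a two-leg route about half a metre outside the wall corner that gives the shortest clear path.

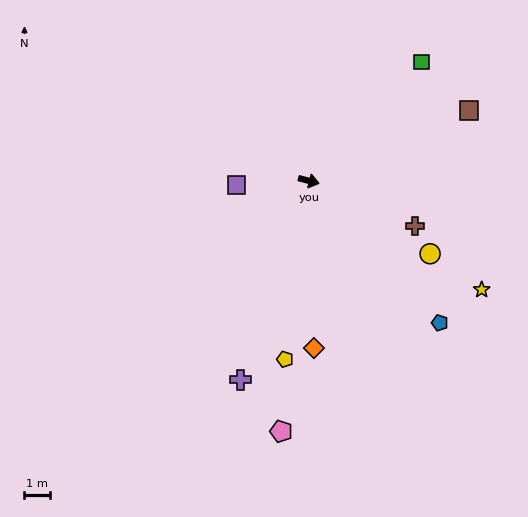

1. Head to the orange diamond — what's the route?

turn right 74°, forward 6.6 m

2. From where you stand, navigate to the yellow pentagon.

turn right 83°, forward 7.1 m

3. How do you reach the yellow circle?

turn right 17°, forward 5.5 m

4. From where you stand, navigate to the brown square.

turn left 38°, forward 6.9 m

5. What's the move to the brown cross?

turn right 9°, forward 4.5 m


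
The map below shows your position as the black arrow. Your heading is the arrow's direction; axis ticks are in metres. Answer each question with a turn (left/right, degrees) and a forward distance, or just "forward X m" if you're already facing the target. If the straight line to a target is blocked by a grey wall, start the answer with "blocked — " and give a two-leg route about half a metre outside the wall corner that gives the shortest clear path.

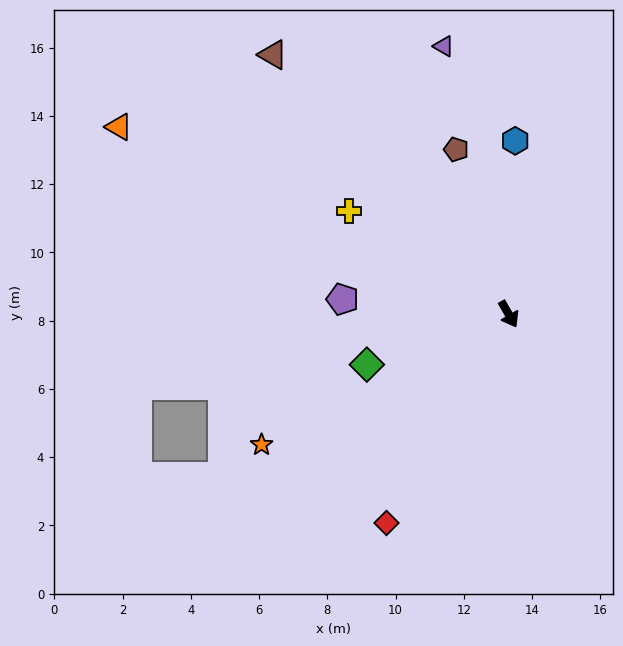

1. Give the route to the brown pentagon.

turn left 168°, forward 5.1 m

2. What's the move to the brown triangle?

turn right 168°, forward 10.3 m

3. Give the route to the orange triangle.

turn right 146°, forward 12.7 m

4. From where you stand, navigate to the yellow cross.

turn right 153°, forward 5.6 m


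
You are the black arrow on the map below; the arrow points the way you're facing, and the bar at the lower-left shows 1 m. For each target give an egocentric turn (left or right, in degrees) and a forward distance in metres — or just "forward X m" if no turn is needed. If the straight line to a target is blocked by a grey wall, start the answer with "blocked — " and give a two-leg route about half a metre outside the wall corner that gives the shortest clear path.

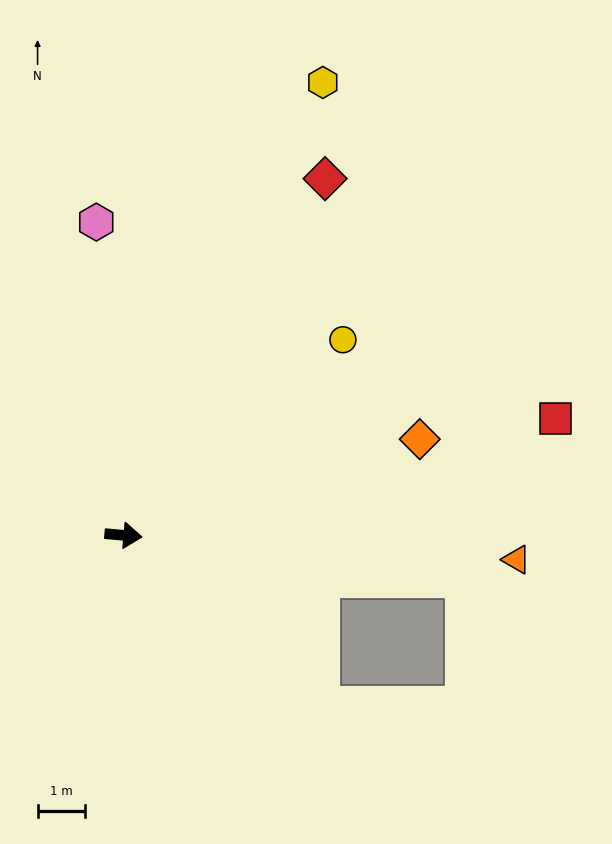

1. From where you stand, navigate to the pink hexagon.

turn left 100°, forward 6.7 m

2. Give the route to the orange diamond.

turn left 23°, forward 6.6 m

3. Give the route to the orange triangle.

forward 8.4 m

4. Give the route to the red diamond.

turn left 66°, forward 8.7 m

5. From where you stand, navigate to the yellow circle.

turn left 47°, forward 6.3 m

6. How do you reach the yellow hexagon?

turn left 71°, forward 10.5 m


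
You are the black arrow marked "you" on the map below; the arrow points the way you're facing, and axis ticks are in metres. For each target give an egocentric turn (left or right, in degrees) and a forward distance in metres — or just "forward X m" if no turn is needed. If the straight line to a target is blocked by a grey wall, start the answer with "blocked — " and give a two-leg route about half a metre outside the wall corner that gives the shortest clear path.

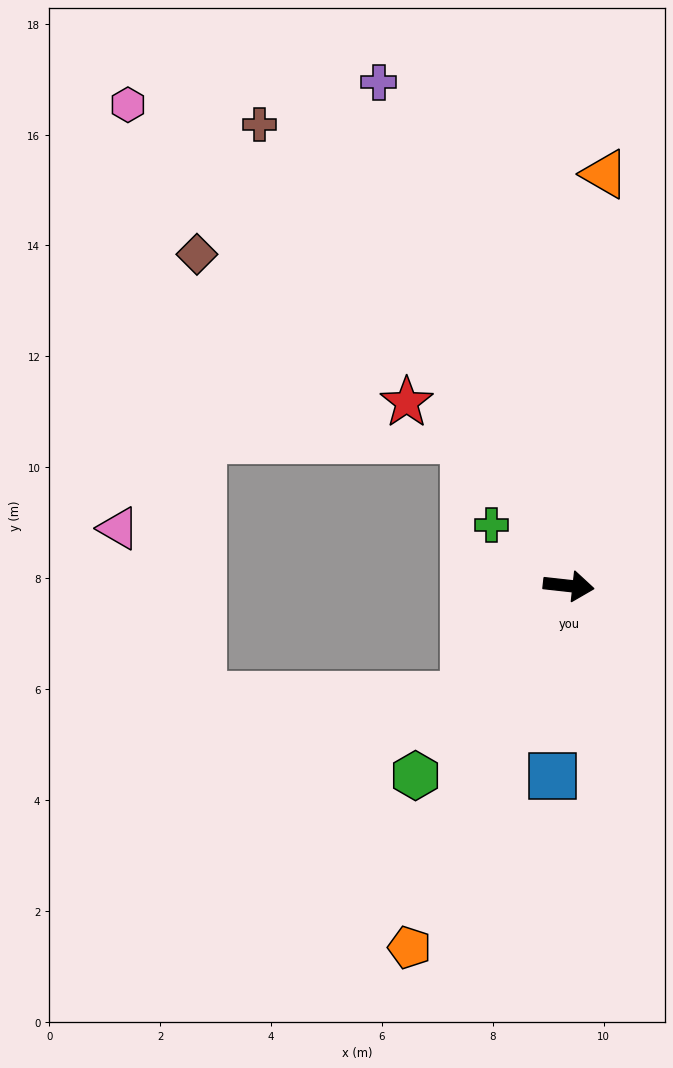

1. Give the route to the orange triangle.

turn left 91°, forward 7.5 m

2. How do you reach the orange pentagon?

turn right 107°, forward 7.1 m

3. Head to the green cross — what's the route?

turn left 148°, forward 1.8 m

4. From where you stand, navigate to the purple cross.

turn left 117°, forward 9.7 m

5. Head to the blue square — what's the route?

turn right 89°, forward 3.4 m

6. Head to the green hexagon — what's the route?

turn right 123°, forward 4.4 m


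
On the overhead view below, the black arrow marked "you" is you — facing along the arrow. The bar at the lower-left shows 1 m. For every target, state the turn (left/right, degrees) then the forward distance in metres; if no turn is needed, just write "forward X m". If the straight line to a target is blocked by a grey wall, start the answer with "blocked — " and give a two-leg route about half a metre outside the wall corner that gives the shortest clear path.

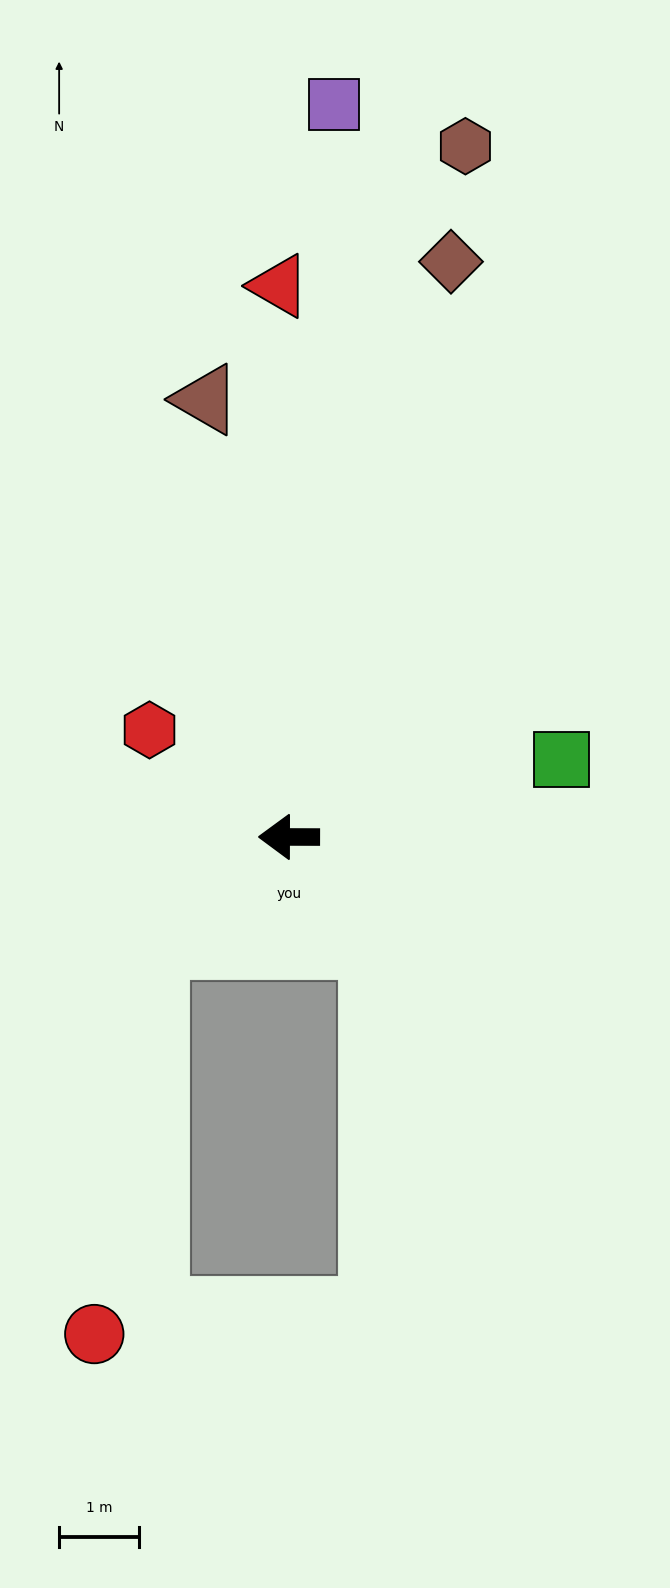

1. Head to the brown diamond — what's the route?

turn right 106°, forward 7.4 m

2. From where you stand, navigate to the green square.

turn right 164°, forward 3.5 m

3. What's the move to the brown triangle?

turn right 79°, forward 5.5 m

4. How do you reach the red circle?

blocked — turn left 39°, forward 2.1 m, then turn left 42°, forward 4.9 m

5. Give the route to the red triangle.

turn right 89°, forward 6.9 m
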